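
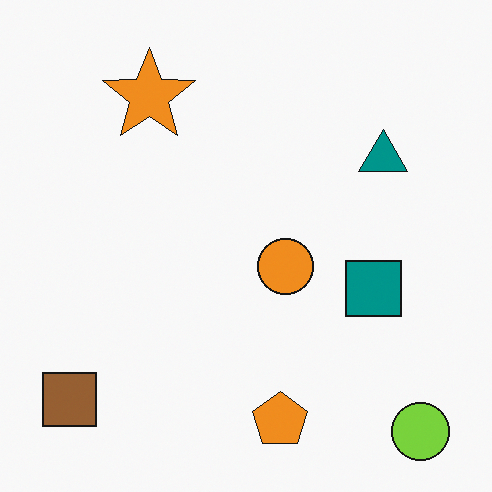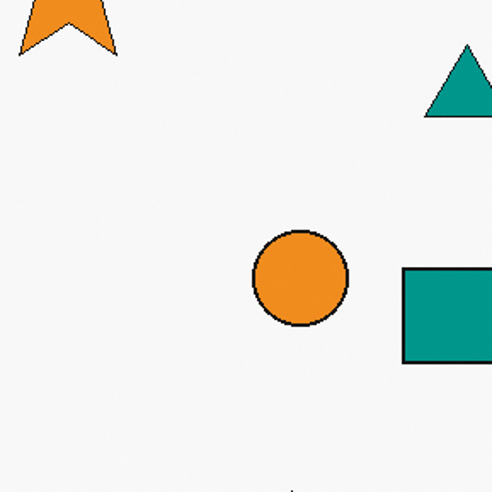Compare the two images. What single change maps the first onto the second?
It was cropped tightly and scaled back up.

The visible shapes are larger and the field of view is narrower; shapes near the original edges may be partly or wholly outside the frame — a crop-and-rescale.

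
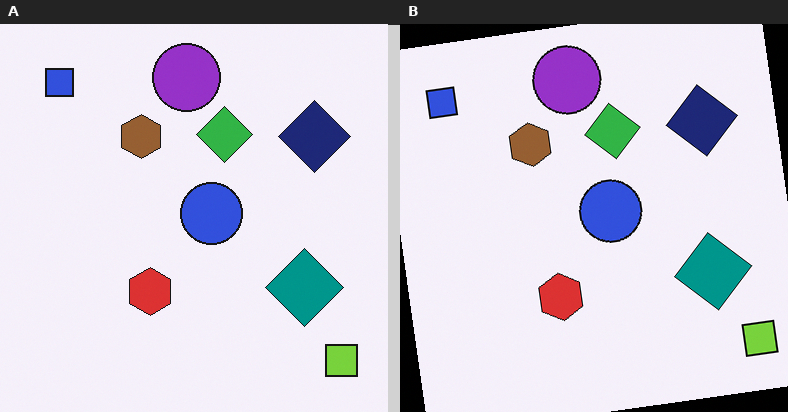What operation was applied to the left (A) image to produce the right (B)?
The transformation is: rotated counter-clockwise by a few degrees.

Every shape is tilted by the same angle and the image corners show triangular fill wedges — a whole-image rotation by a non-right angle.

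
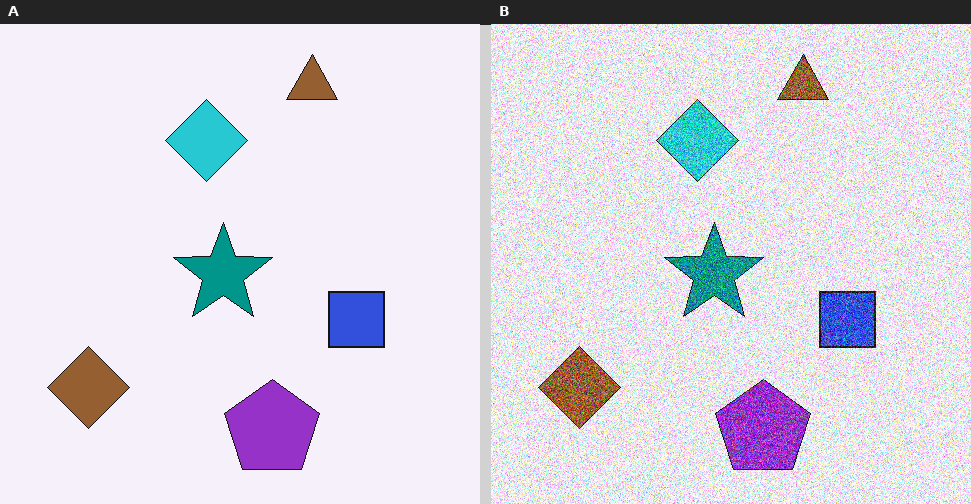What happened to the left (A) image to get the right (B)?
The image was degraded with heavy additive noise.

Random speckle covers the whole image, including the flat background.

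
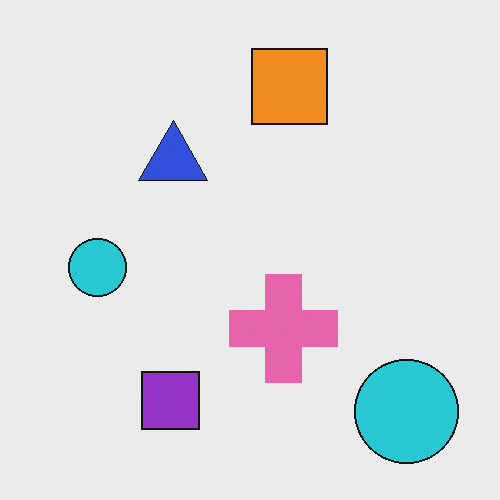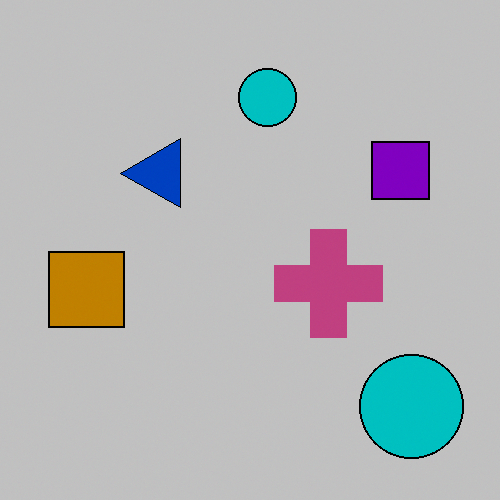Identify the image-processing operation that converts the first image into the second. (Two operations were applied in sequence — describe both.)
The second image is the first transposed (reflected across the top-left ↔ bottom-right diagonal), then aggressively posterized.

Shapes have swapped their row and column positions — what was in the top-right is now in the bottom-left — a diagonal reflection. Each flat color has snapped to a coarser quantized level — most visibly, the near-white background has dropped to a flat grey.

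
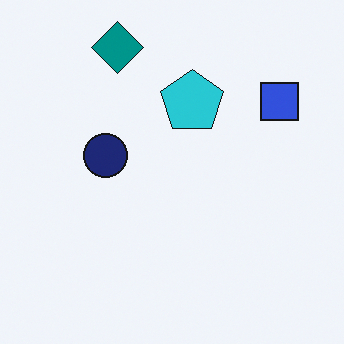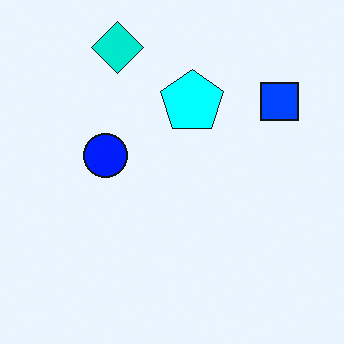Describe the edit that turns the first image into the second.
The transformation is: made much more vivid (saturation change).

All colors are more vivid — a global saturation change.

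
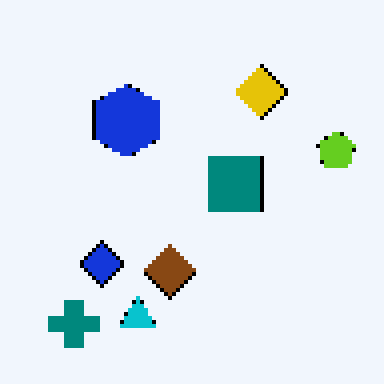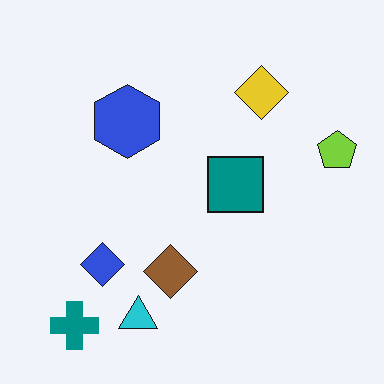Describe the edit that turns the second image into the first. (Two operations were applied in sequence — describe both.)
The first image is the second mildly pixelated, then given slightly increased contrast.

Shapes are reduced to large square blocks; fine edges and outlines are lost — a downscale-then-upscale (mosaic) effect. Tones are pushed away from mid-grey across the whole image — a global contrast change.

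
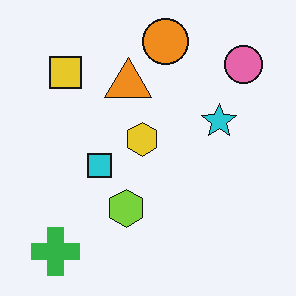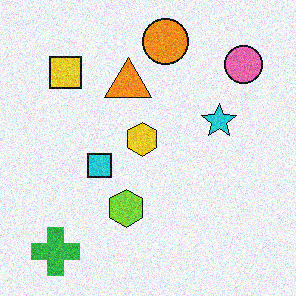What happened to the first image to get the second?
Degraded with moderate additive noise.

Random speckle covers the whole image, including the flat background.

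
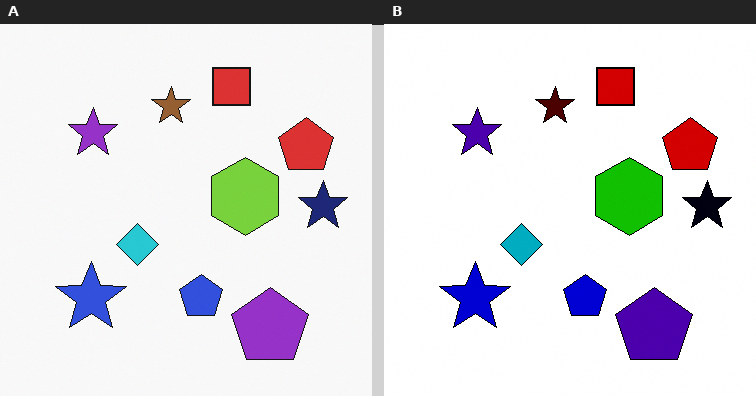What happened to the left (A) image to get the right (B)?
The transformation is: given much higher contrast.

Tones are pushed away from mid-grey across the whole image — a global contrast change.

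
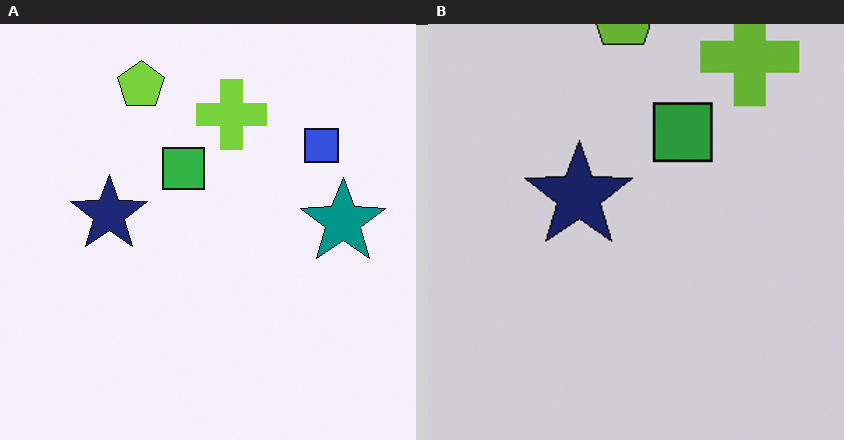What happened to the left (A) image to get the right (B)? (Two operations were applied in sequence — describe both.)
The transformation is: cropped slightly and scaled back up, then darkened a little.

The visible shapes are larger and the field of view is narrower; shapes near the original edges may be partly or wholly outside the frame — a crop-and-rescale. Every pixel — background and shapes alike — is uniformly darkened.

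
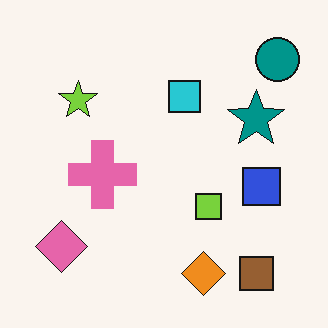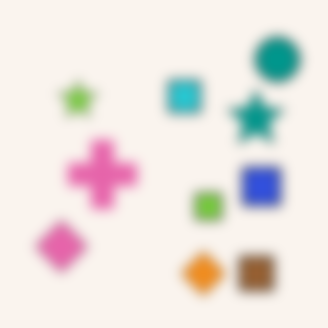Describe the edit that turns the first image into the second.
The second image is the first strongly gaussian-blurred.

Shape edges and outlines are uniformly softened across the whole image.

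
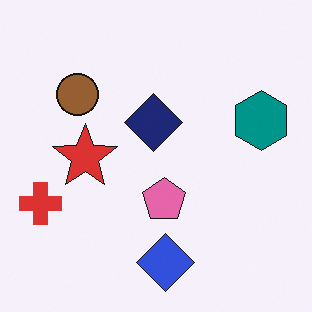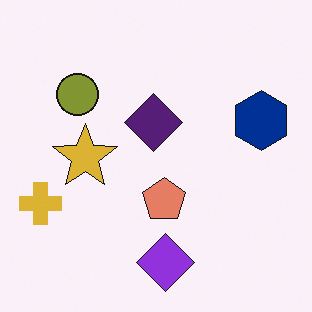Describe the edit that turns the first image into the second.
This is the original image hue-shifted by a small amount.

Every shape's color has rotated by the same amount around the hue wheel — a uniform hue shift.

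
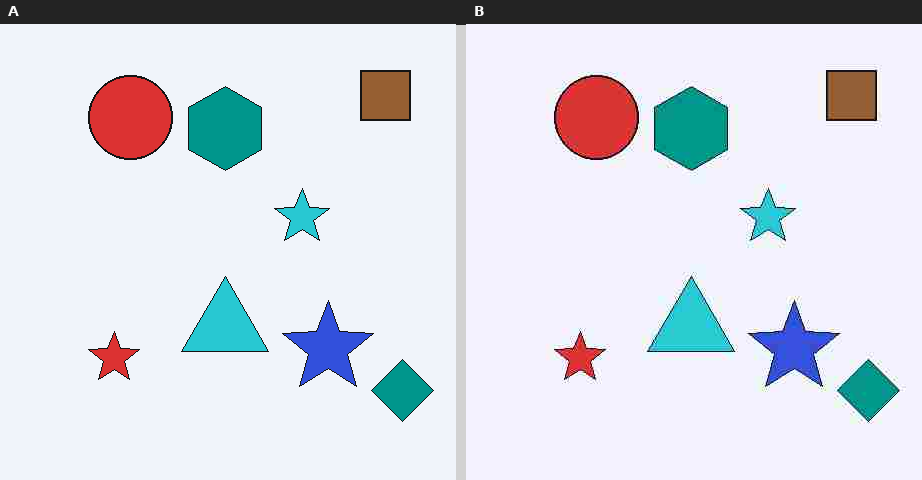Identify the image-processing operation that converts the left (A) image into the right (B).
This is the original image heavily JPEG-compressed with obvious blocking artifacts.

Blocky 8×8 compression artifacts appear around shape edges and the flat background shows ringing — characteristic JPEG degradation.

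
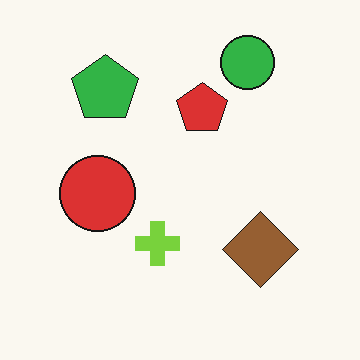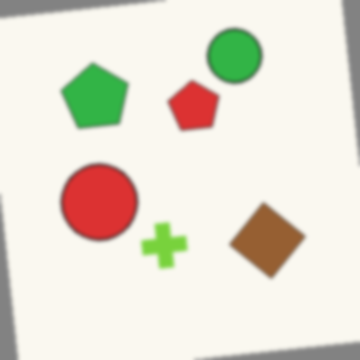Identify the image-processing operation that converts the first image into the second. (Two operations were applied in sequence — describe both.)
The transformation is: rotated counter-clockwise by a slight angle, then lightly blurred.

Every shape is tilted by the same angle and the image corners show triangular fill wedges — a whole-image rotation by a non-right angle. Shape edges and outlines are uniformly softened across the whole image.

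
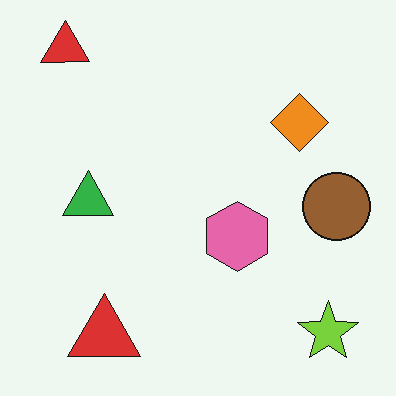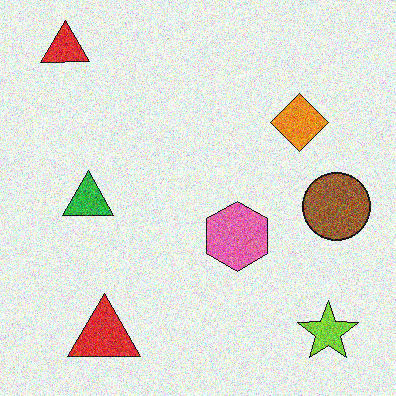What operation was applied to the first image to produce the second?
It was degraded with a thick layer of grain.

Random speckle covers the whole image, including the flat background.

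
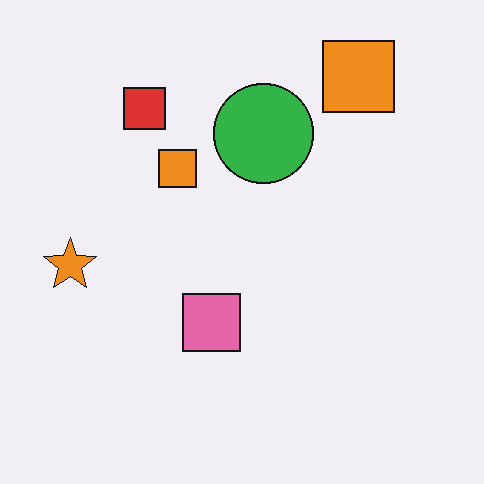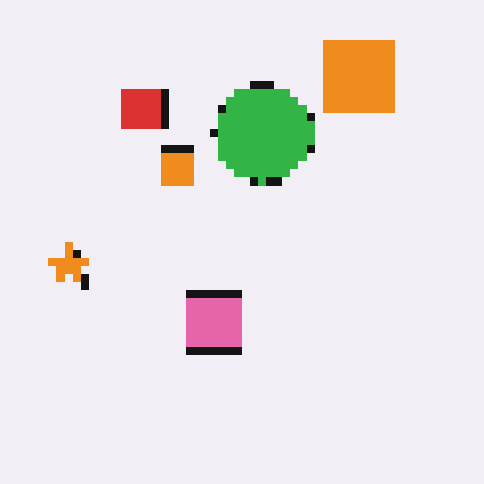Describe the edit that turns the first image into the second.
The transformation is: pixelated into visible square blocks.

Shapes are reduced to large square blocks; fine edges and outlines are lost — a downscale-then-upscale (mosaic) effect.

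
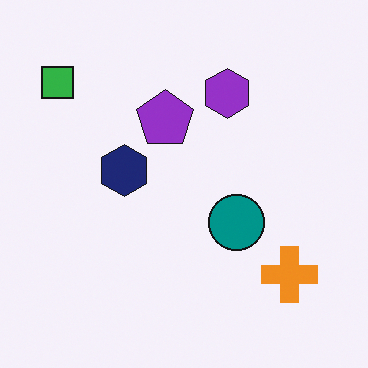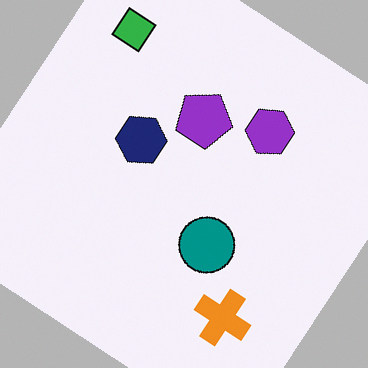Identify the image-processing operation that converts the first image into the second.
This is the original image rotated clockwise by a large amount — several tens of degrees.

Every shape is tilted by the same angle and the image corners show triangular fill wedges — a whole-image rotation by a non-right angle.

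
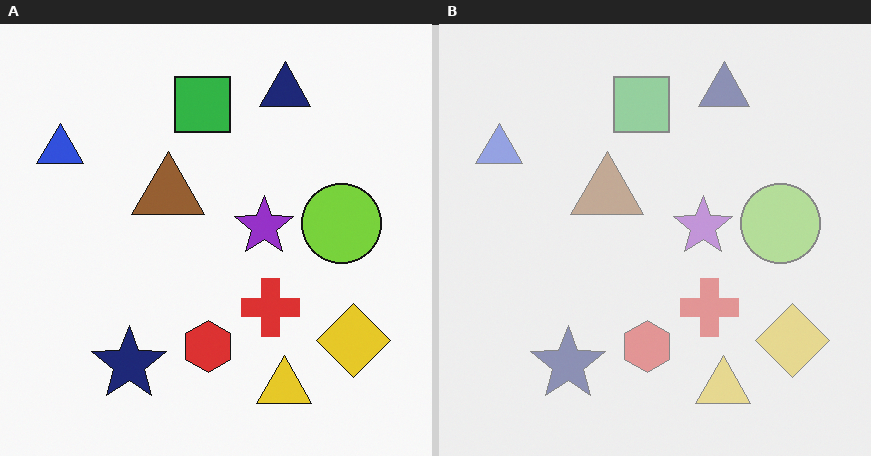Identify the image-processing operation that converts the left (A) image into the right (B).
The right (B) image is the left (A) washed out (contrast reduced).

Tones are pushed toward mid-grey across the whole image — a global contrast change.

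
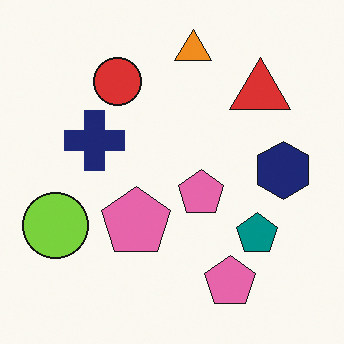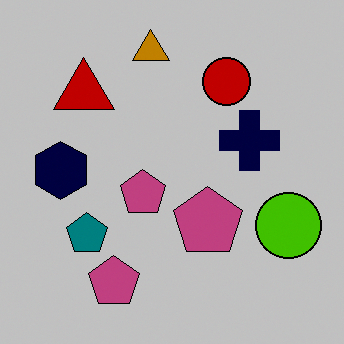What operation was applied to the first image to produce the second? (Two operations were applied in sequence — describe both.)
Heavily posterized to just a handful of flat colors, then flipped horizontally (left ↔ right).

Each flat color has snapped to a coarser quantized level — most visibly, the near-white background has dropped to a flat grey. The lime circle is in the left of the first image and the right of the second — shapes on opposite sides of the vertical midline have swapped in a mirror flip.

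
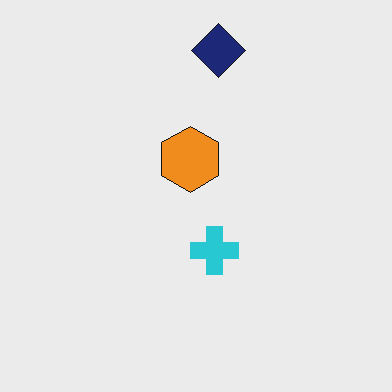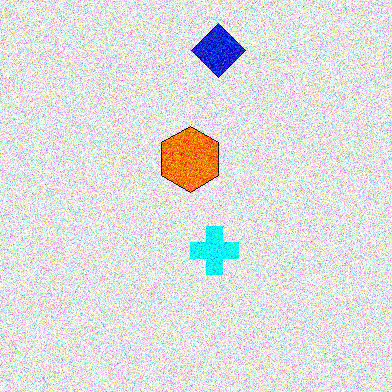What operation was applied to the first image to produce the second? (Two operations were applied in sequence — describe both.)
The transformation is: made much more vivid (saturation change), then degraded with strong gaussian noise.

All colors are more vivid — a global saturation change. Random speckle covers the whole image, including the flat background.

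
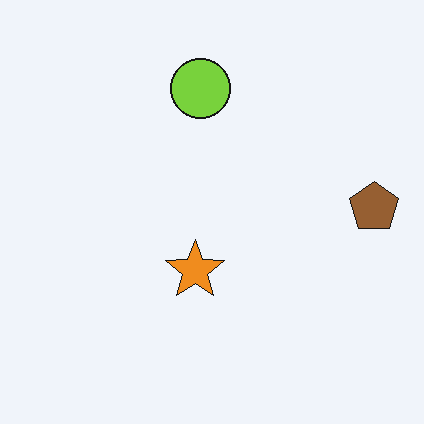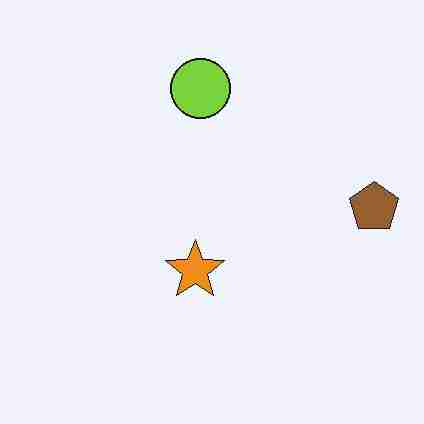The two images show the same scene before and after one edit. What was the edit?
This is the original image degraded with heavy JPEG compression.

Blocky 8×8 compression artifacts appear around shape edges and the flat background shows ringing — characteristic JPEG degradation.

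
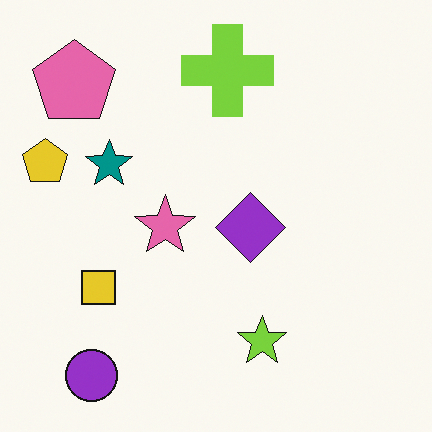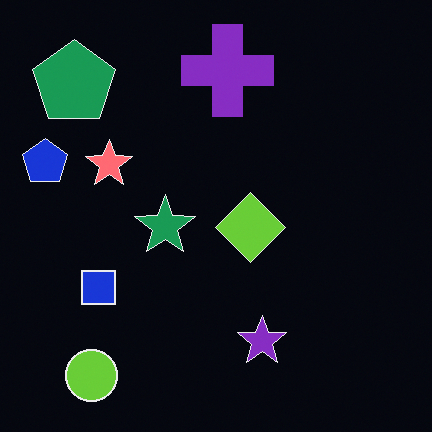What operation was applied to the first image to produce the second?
The image was color-inverted (negative).

The light background has become dark and every shape's color is its complement — a photographic negative.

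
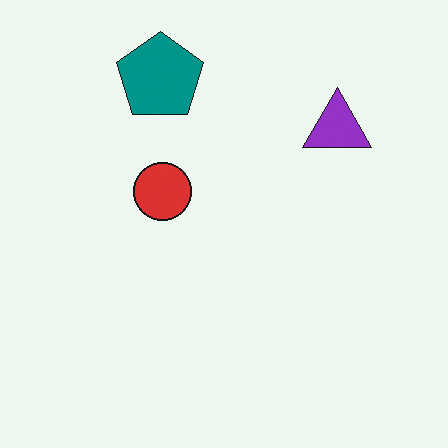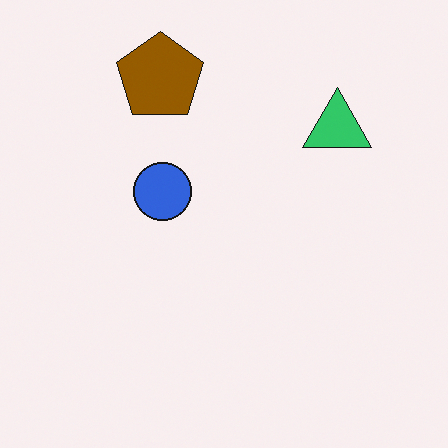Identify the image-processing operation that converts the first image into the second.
The transformation is: hue-shifted by a large amount.

Every shape's color has rotated by the same amount around the hue wheel — a uniform hue shift.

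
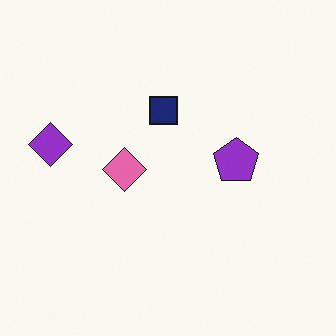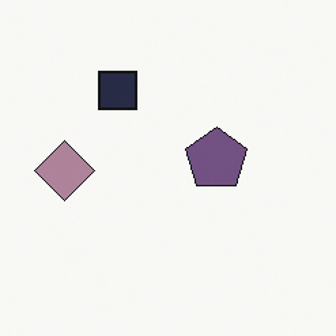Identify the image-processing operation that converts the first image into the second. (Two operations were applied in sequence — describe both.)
The image was made much more muted (saturation change), then cropped to a modestly smaller region and rescaled.

All colors are more muted and greyish — a global saturation change. The visible shapes are larger and the field of view is narrower; shapes near the original edges may be partly or wholly outside the frame — a crop-and-rescale.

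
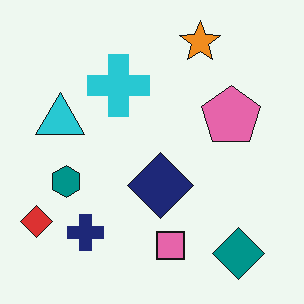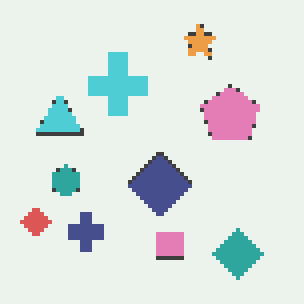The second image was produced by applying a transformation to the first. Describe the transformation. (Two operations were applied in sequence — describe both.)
This is the original image mildly pixelated, then given slightly reduced contrast.

Shapes are reduced to large square blocks; fine edges and outlines are lost — a downscale-then-upscale (mosaic) effect. Tones are pushed toward mid-grey across the whole image — a global contrast change.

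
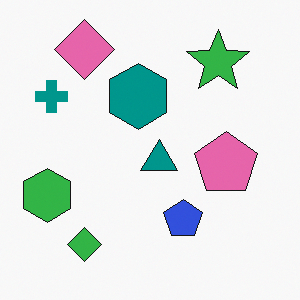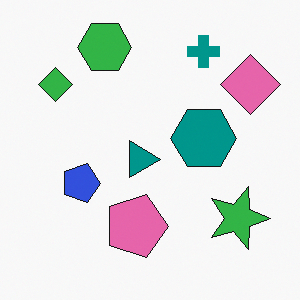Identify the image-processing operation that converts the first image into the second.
The second image is the first rotated 90° clockwise.

The pink diamond sits in the top-left of the first image and the top-right of the second — consistent with a whole-image 90° clockwise rotation.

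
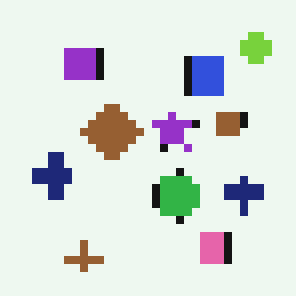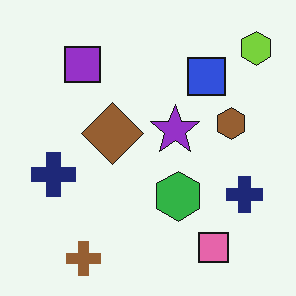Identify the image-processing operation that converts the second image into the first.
This is the original image moderately pixelated.

Shapes are reduced to large square blocks; fine edges and outlines are lost — a downscale-then-upscale (mosaic) effect.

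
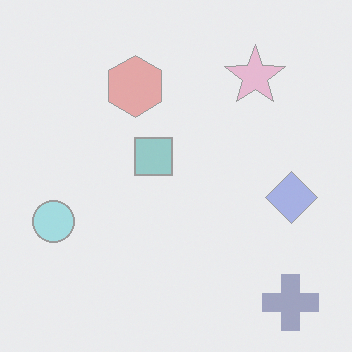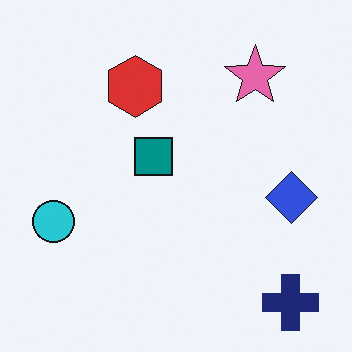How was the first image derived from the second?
The first image is the second washed out (contrast reduced).

Tones are pushed toward mid-grey across the whole image — a global contrast change.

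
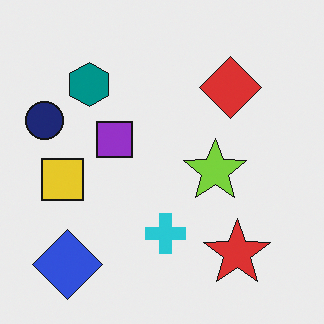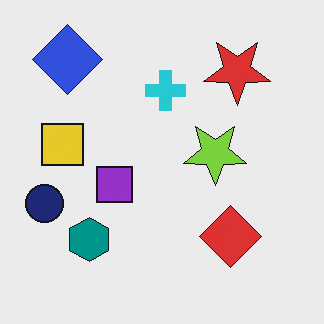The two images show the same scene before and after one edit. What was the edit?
Flipped vertically (top ↔ bottom).

The blue diamond is in the bottom-left of the first image and the top-left of the second — shapes on opposite sides of the horizontal midline have swapped in a mirror flip.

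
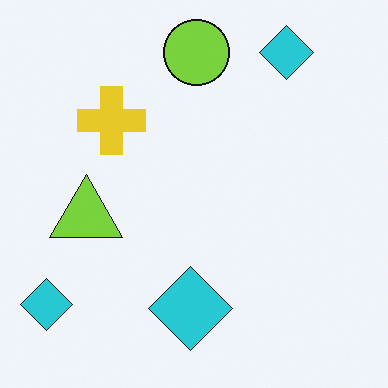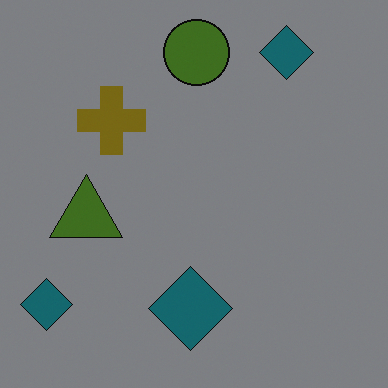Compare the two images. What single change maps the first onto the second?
It was darkened a lot.

Every pixel — background and shapes alike — is uniformly darkened.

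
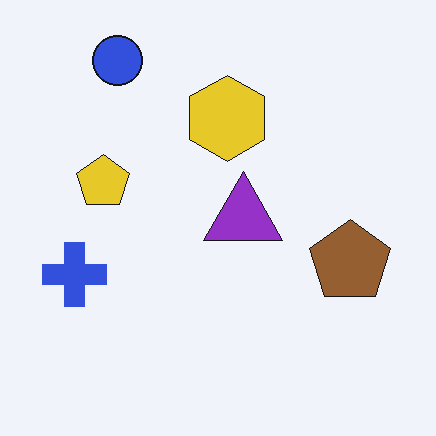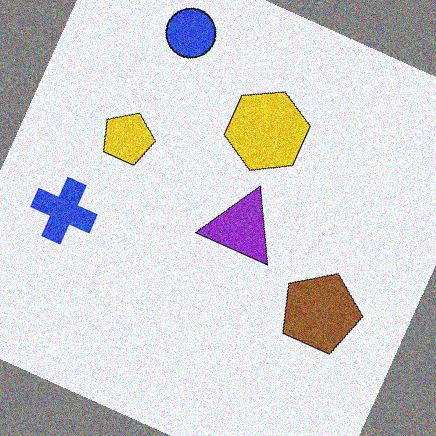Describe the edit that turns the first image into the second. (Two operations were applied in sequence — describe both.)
The transformation is: rotated clockwise by a clearly visible amount, then degraded with visible gaussian noise.

Every shape is tilted by the same angle and the image corners show triangular fill wedges — a whole-image rotation by a non-right angle. Random speckle covers the whole image, including the flat background.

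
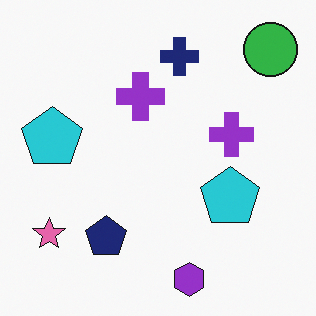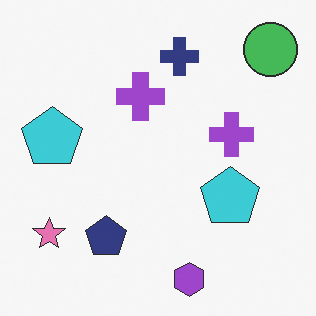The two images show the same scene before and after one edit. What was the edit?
The image was given slightly reduced contrast.

Tones are pushed toward mid-grey across the whole image — a global contrast change.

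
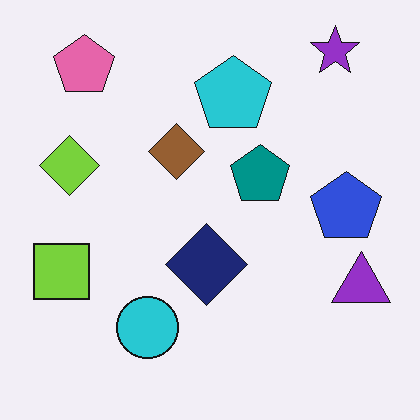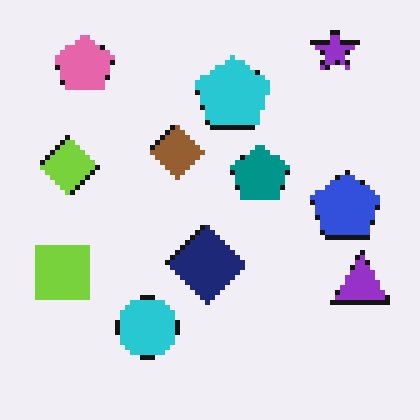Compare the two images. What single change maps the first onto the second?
The image was lightly pixelated (a mild mosaic effect).

Shapes are reduced to large square blocks; fine edges and outlines are lost — a downscale-then-upscale (mosaic) effect.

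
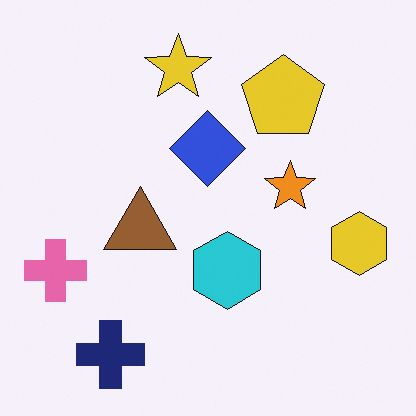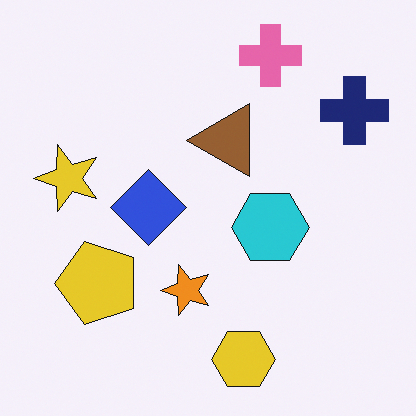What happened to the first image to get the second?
The transformation is: transposed (reflected across the top-left ↔ bottom-right diagonal).

Shapes have swapped their row and column positions — what was in the top-right is now in the bottom-left — a diagonal reflection.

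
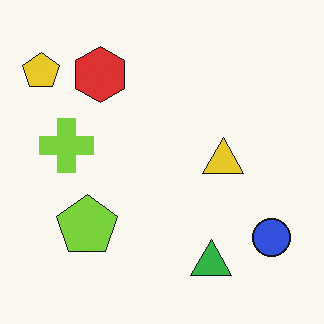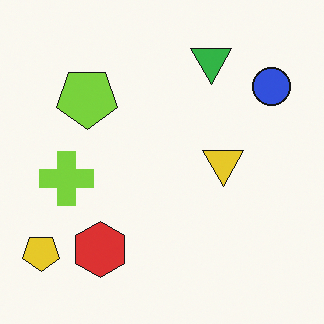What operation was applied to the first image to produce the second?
Flipped vertically (top ↔ bottom).

The green triangle is in the bottom of the first image and the top of the second — shapes on opposite sides of the horizontal midline have swapped in a mirror flip.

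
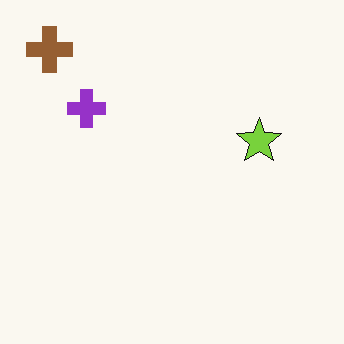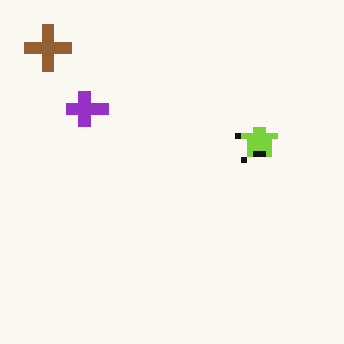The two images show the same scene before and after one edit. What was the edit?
Pixelated into visible square blocks.

Shapes are reduced to large square blocks; fine edges and outlines are lost — a downscale-then-upscale (mosaic) effect.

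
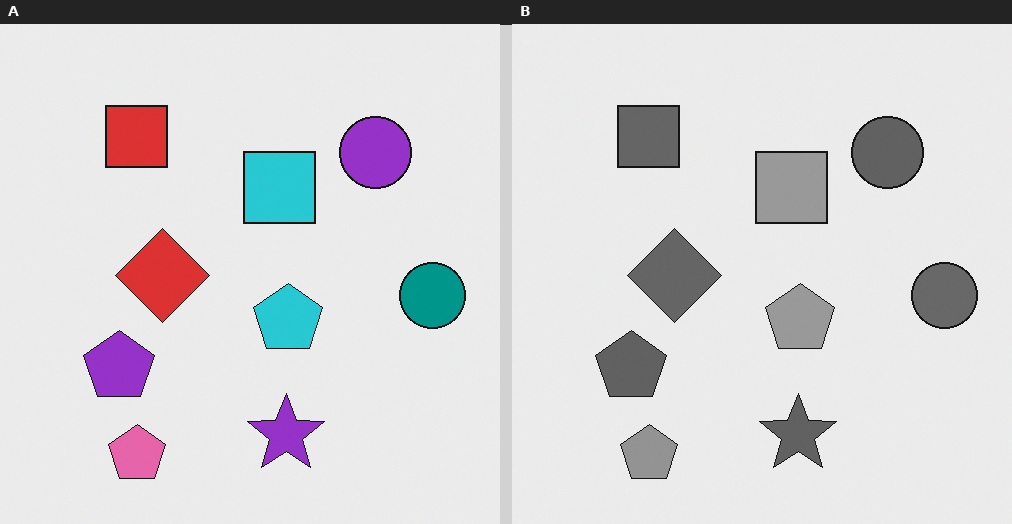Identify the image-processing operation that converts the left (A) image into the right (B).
The right (B) image is the left (A) converted to grayscale.

All color is removed — every shape is now a shade of grey.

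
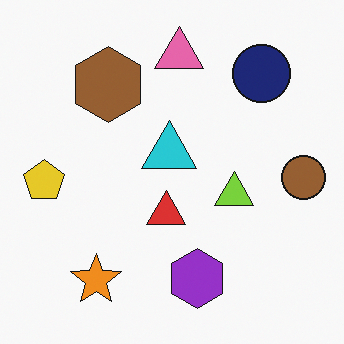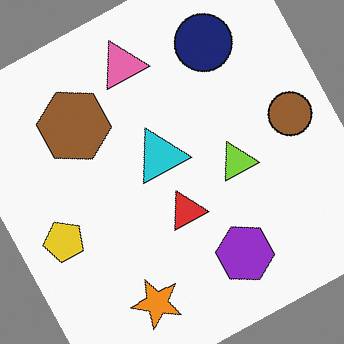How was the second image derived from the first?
The image was rotated counter-clockwise by a clearly visible amount.

Every shape is tilted by the same angle and the image corners show triangular fill wedges — a whole-image rotation by a non-right angle.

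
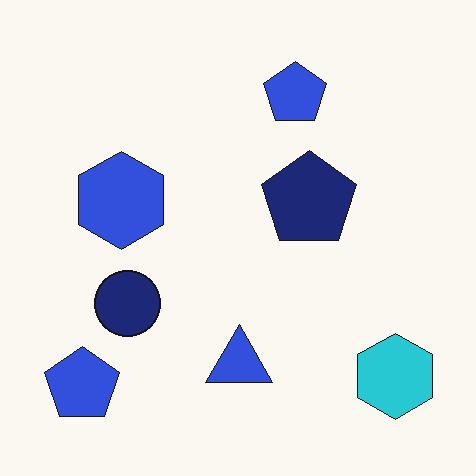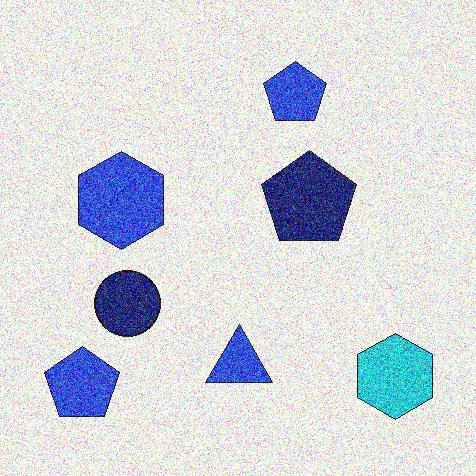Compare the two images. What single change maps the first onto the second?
The image was degraded with strong gaussian noise.

Random speckle covers the whole image, including the flat background.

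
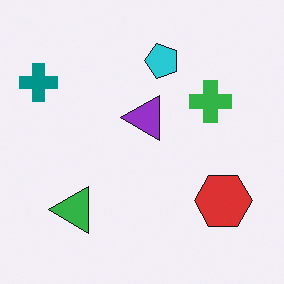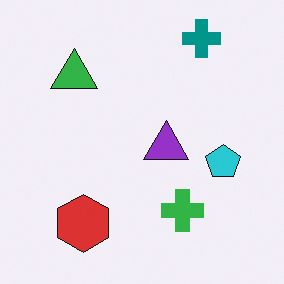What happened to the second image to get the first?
The first image is the second rotated 90° counter-clockwise.

The teal cross sits in the top-right of the second image and the top-left of the first — consistent with a whole-image 90° counter-clockwise rotation.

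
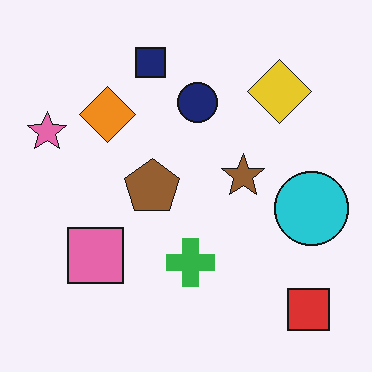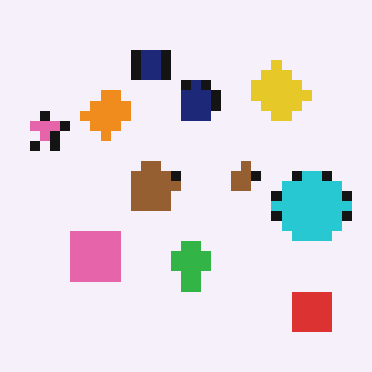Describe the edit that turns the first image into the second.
This is the original image coarsely pixelated.

Shapes are reduced to large square blocks; fine edges and outlines are lost — a downscale-then-upscale (mosaic) effect.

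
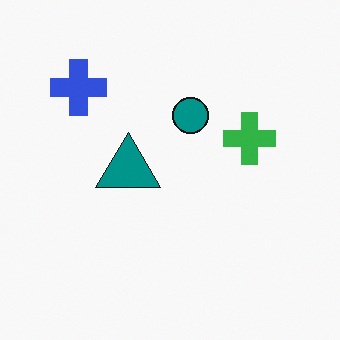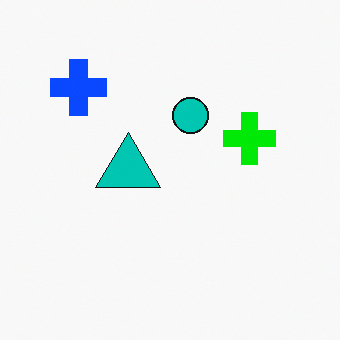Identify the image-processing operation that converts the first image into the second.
The transformation is: made much more vivid (saturation change).

All colors are more vivid — a global saturation change.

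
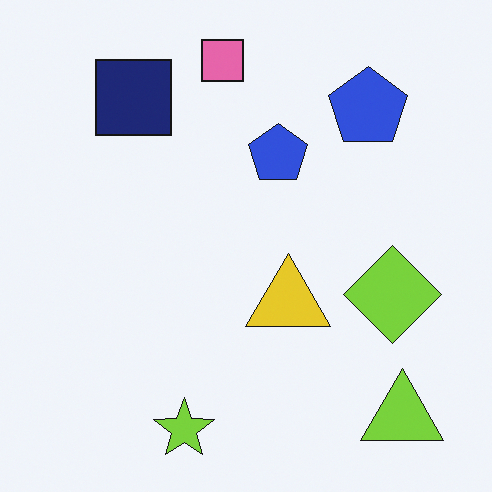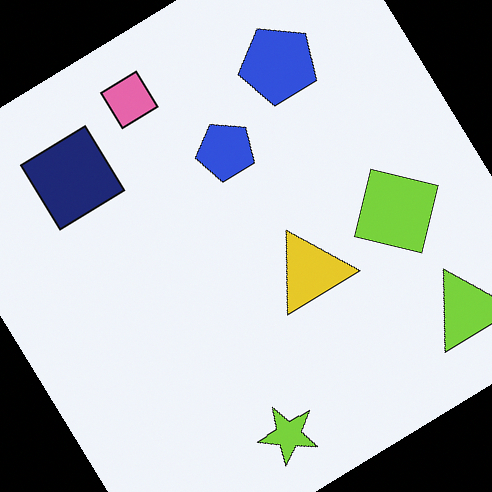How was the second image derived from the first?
The second image is the first rotated counter-clockwise by a large amount — several tens of degrees.

Every shape is tilted by the same angle and the image corners show triangular fill wedges — a whole-image rotation by a non-right angle.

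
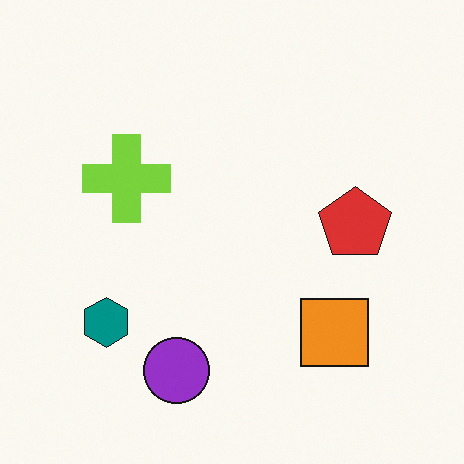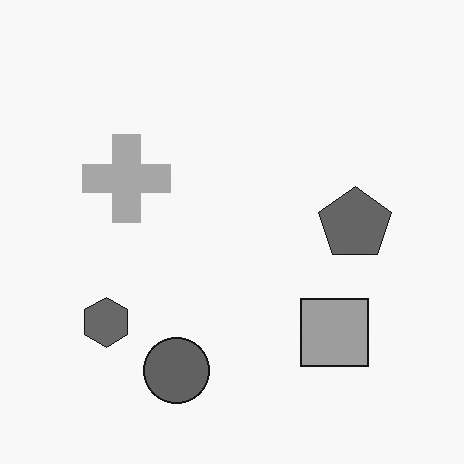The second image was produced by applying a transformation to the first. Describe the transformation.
It was converted to grayscale.

All color is removed — every shape is now a shade of grey.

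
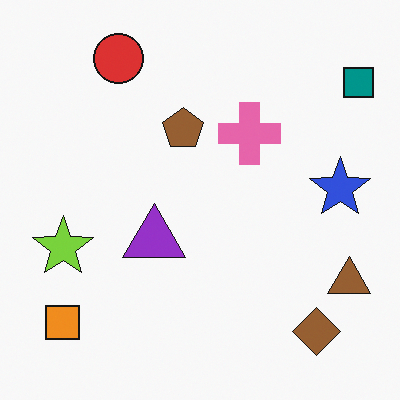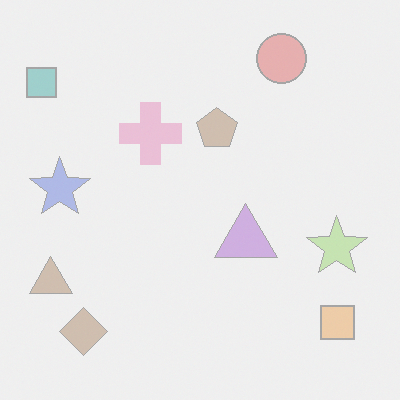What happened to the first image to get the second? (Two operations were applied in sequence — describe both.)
The transformation is: flipped horizontally (left ↔ right), then washed out (contrast reduced).

The teal square is in the top-right of the first image and the top-left of the second — shapes on opposite sides of the vertical midline have swapped in a mirror flip. Tones are pushed toward mid-grey across the whole image — a global contrast change.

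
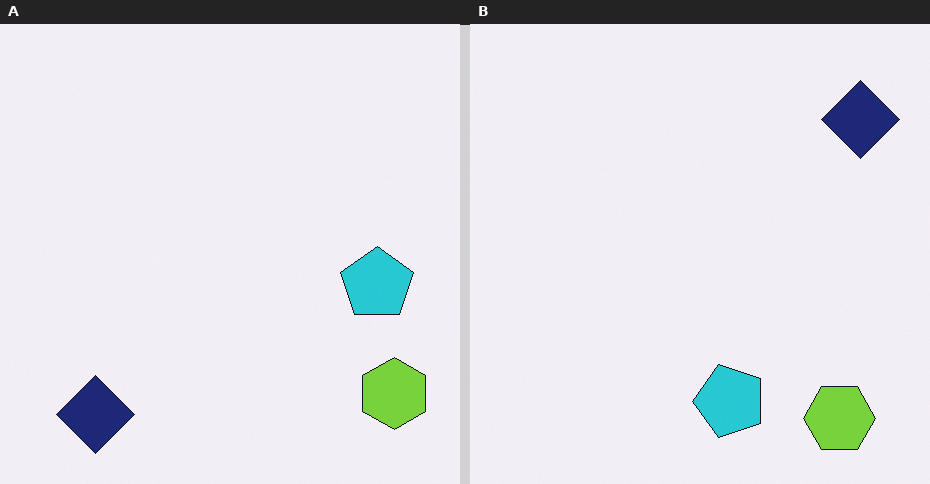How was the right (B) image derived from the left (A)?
The transformation is: transposed (reflected across the top-left ↔ bottom-right diagonal).

Shapes have swapped their row and column positions — what was in the top-right is now in the bottom-left — a diagonal reflection.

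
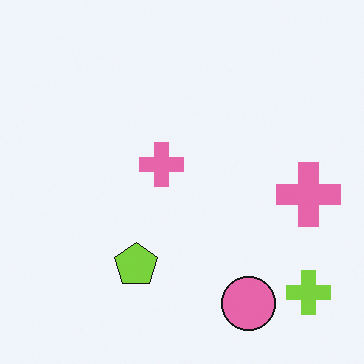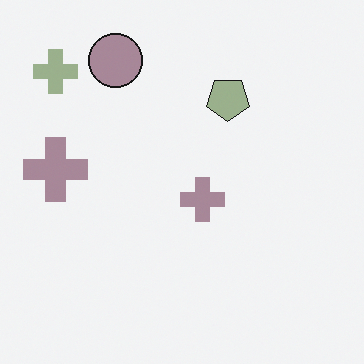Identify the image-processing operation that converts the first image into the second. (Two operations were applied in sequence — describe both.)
The second image is the first rotated 180°, then heavily desaturated.

The lime cross sits in the bottom-right of the first image and the top-left of the second — consistent with a whole-image 180° rotation. All colors are more muted and greyish — a global saturation change.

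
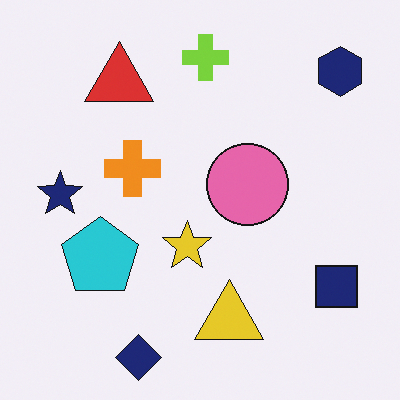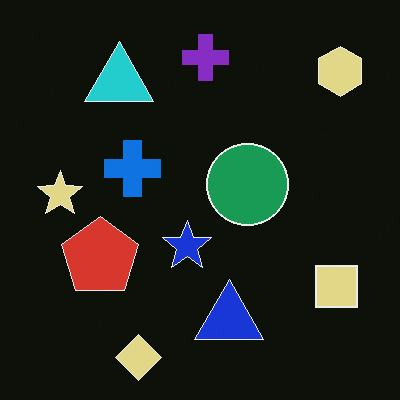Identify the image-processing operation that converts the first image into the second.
Color-inverted (negative).

The light background has become dark and every shape's color is its complement — a photographic negative.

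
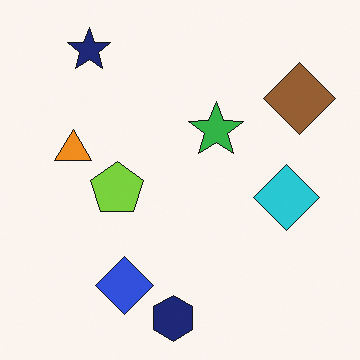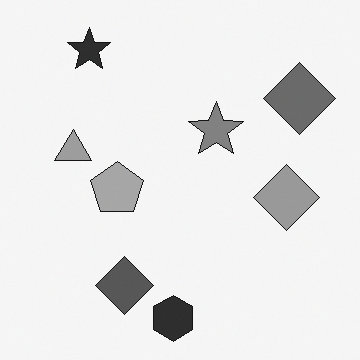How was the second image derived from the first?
It was converted to grayscale.

All color is removed — every shape is now a shade of grey.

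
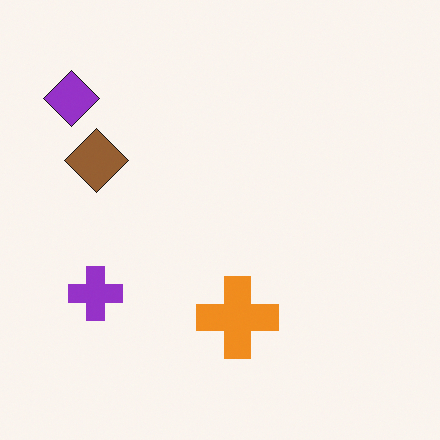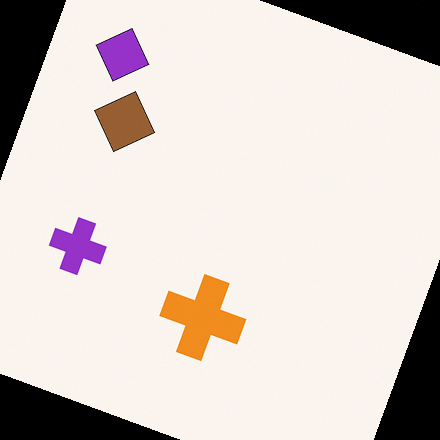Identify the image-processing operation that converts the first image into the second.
This is the original image rotated clockwise by a clearly visible amount.

Every shape is tilted by the same angle and the image corners show triangular fill wedges — a whole-image rotation by a non-right angle.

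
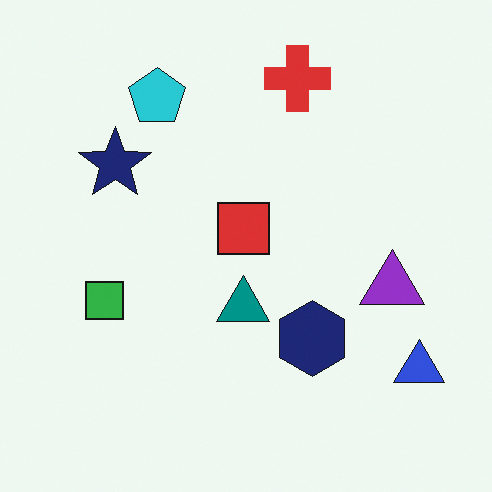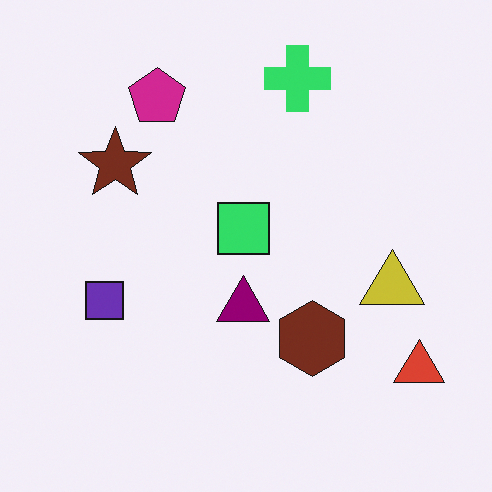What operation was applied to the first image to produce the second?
The second image is the first hue-shifted noticeably.

Every shape's color has rotated by the same amount around the hue wheel — a uniform hue shift.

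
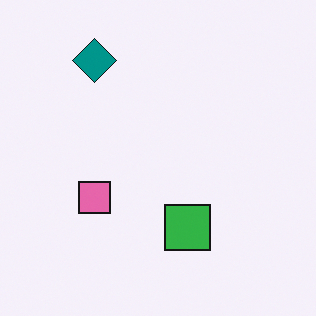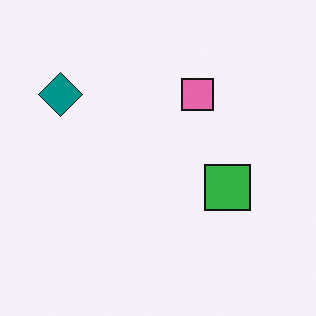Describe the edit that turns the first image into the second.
This is the original image transposed (reflected across the top-left ↔ bottom-right diagonal).

Shapes have swapped their row and column positions — what was in the top-right is now in the bottom-left — a diagonal reflection.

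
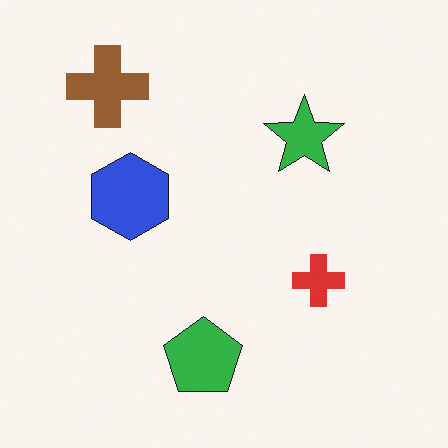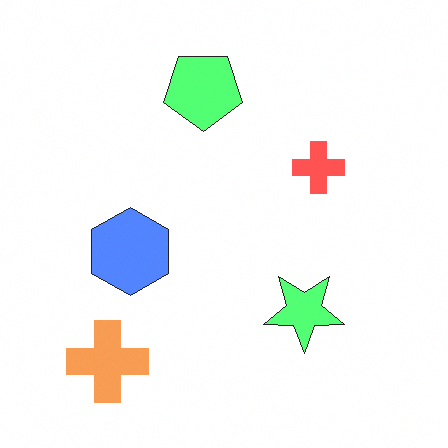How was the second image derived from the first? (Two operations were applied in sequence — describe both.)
The second image is the first flipped vertically (top ↔ bottom), then brightened a lot.

The brown cross is in the top-left of the first image and the bottom-left of the second — shapes on opposite sides of the horizontal midline have swapped in a mirror flip. Every pixel — background and shapes alike — is uniformly brightened.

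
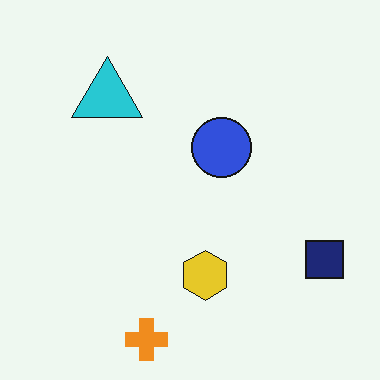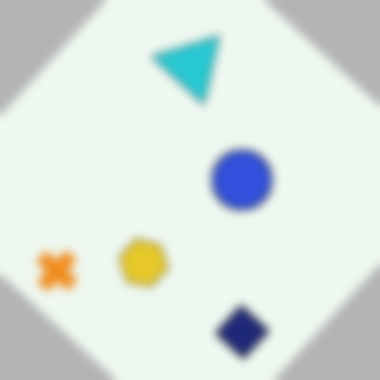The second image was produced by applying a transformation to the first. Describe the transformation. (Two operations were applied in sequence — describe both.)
Rotated clockwise by a large amount — several tens of degrees, then moderately blurred.

Every shape is tilted by the same angle and the image corners show triangular fill wedges — a whole-image rotation by a non-right angle. Shape edges and outlines are uniformly softened across the whole image.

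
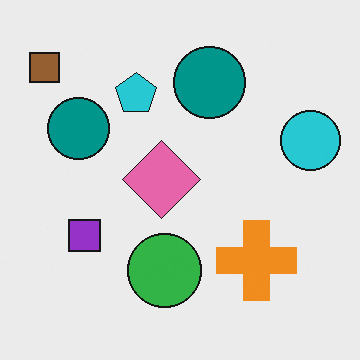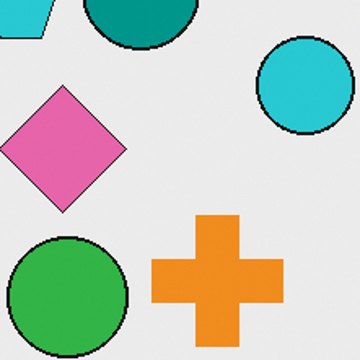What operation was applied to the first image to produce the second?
The image was cropped to a noticeably smaller region and rescaled.

The visible shapes are larger and the field of view is narrower; shapes near the original edges may be partly or wholly outside the frame — a crop-and-rescale.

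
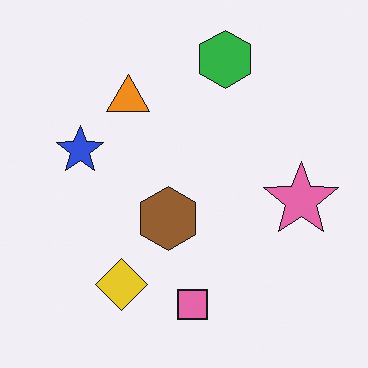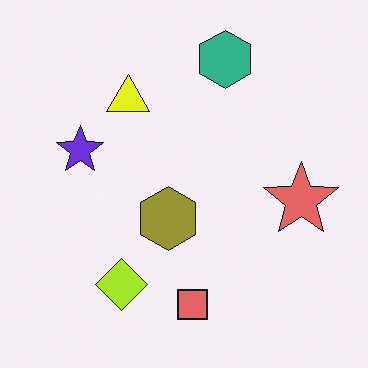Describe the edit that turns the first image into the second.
It was hue-shifted by a small amount.

Every shape's color has rotated by the same amount around the hue wheel — a uniform hue shift.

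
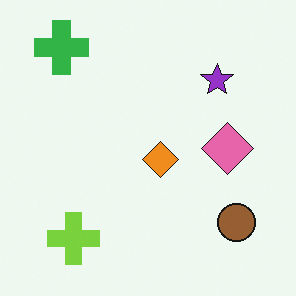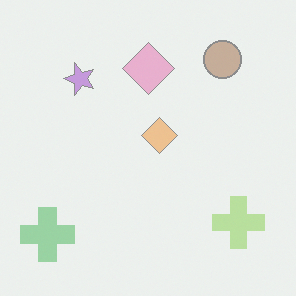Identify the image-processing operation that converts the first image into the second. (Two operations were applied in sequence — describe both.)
The transformation is: rotated 90° counter-clockwise, then washed out (contrast reduced).

The green cross sits in the top-left of the first image and the bottom-left of the second — consistent with a whole-image 90° counter-clockwise rotation. Tones are pushed toward mid-grey across the whole image — a global contrast change.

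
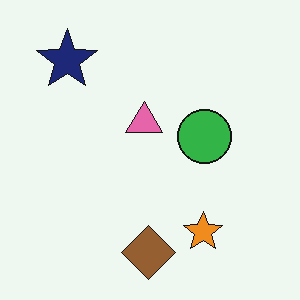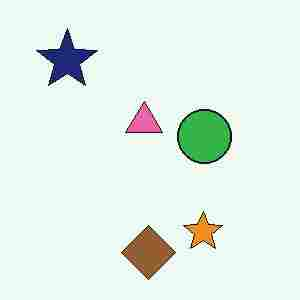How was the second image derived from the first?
Degraded with heavy JPEG compression.

Blocky 8×8 compression artifacts appear around shape edges and the flat background shows ringing — characteristic JPEG degradation.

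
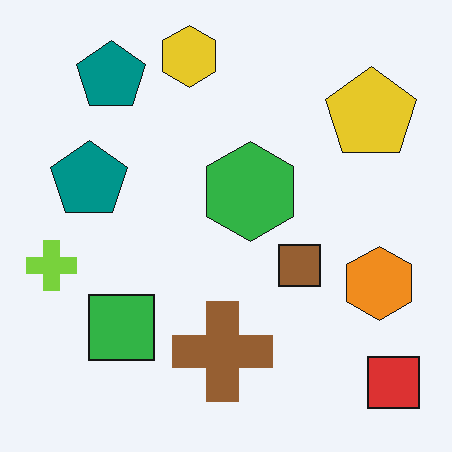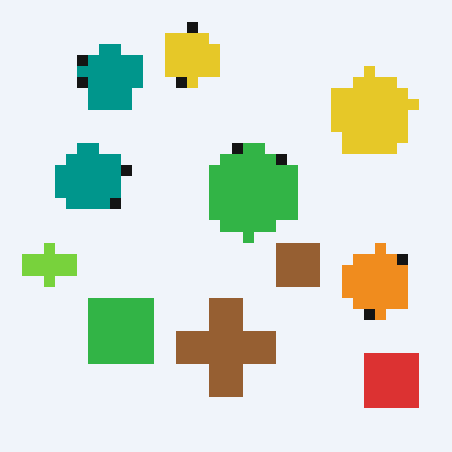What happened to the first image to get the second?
The second image is the first heavily pixelated into large blocks.

Shapes are reduced to large square blocks; fine edges and outlines are lost — a downscale-then-upscale (mosaic) effect.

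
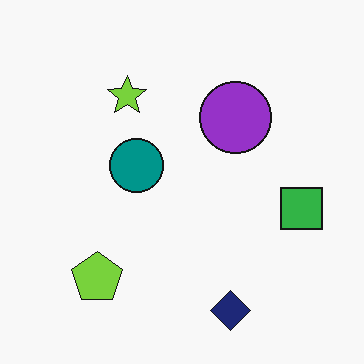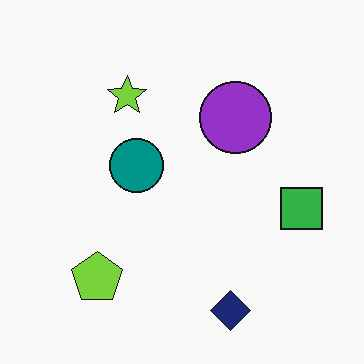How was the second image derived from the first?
The second image is the first given moderate JPEG compression.

Blocky 8×8 compression artifacts appear around shape edges and the flat background shows ringing — characteristic JPEG degradation.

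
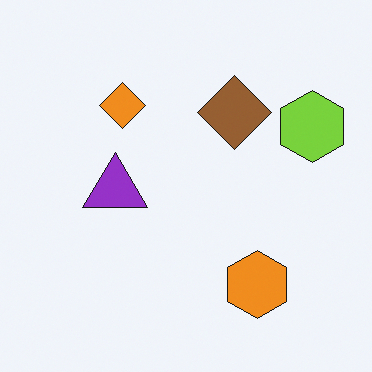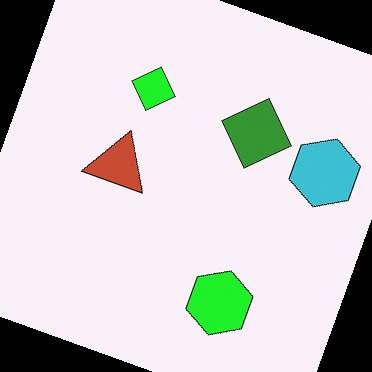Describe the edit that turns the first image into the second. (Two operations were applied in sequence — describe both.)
It was hue-shifted through roughly a third of the color wheel, then rotated clockwise by a clearly visible amount.

Every shape's color has rotated by the same amount around the hue wheel — a uniform hue shift. Every shape is tilted by the same angle and the image corners show triangular fill wedges — a whole-image rotation by a non-right angle.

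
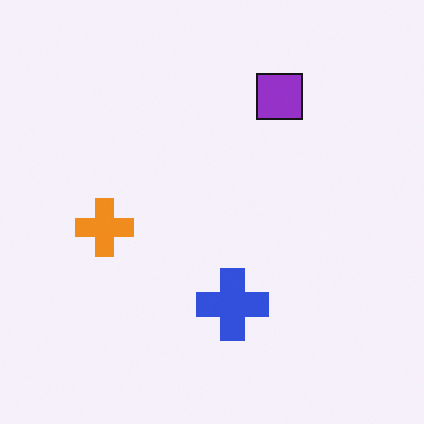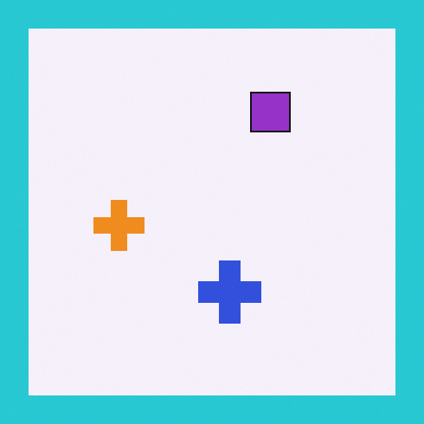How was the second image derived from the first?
The second image is the first framed with a cyan border.

A solid cyan frame runs around the edge of the second image, with the content slightly shrunk inside it.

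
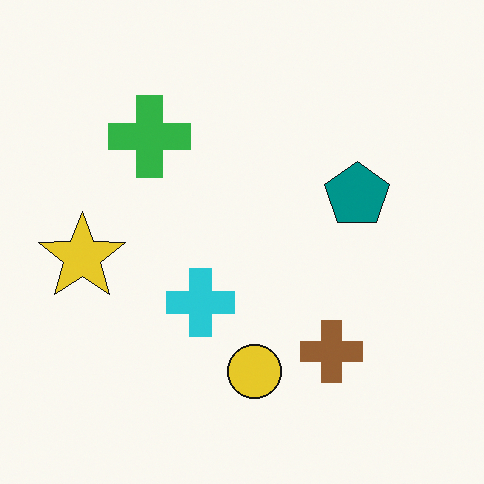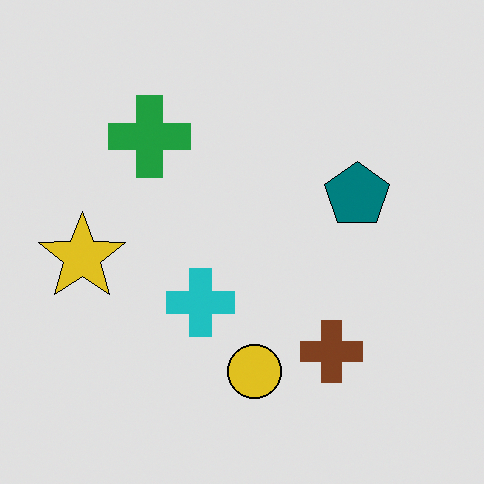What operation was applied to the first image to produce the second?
The second image is the first moderately posterized.

Each flat color has snapped to a coarser quantized level — most visibly, the near-white background has dropped to a flat grey.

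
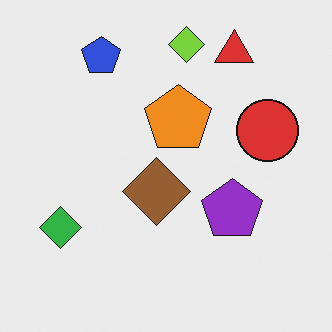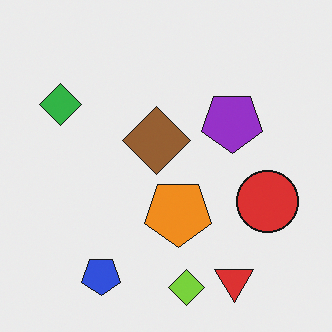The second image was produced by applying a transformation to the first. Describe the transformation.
It was flipped vertically (top ↔ bottom).

The lime diamond is in the top of the first image and the bottom of the second — shapes on opposite sides of the horizontal midline have swapped in a mirror flip.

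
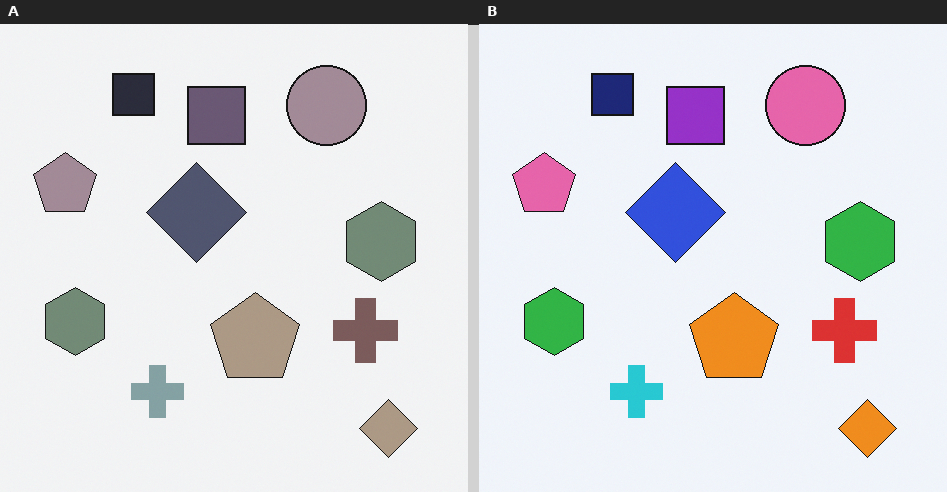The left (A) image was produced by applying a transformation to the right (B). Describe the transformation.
The image was made much more muted (saturation change).

All colors are more muted and greyish — a global saturation change.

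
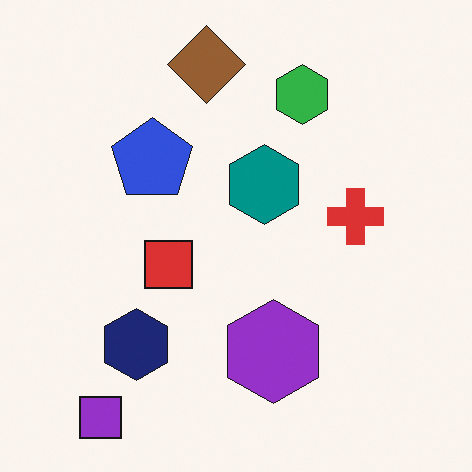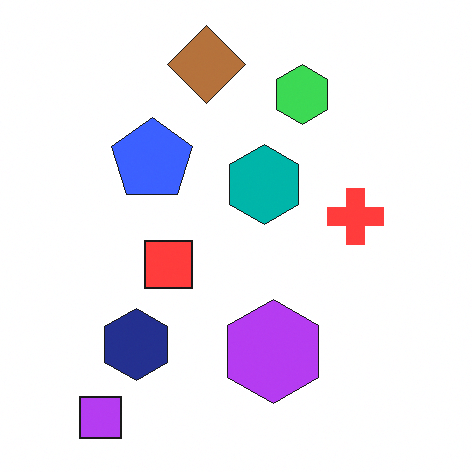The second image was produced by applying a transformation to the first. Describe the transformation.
It was brightened a little.

Every pixel — background and shapes alike — is uniformly brightened.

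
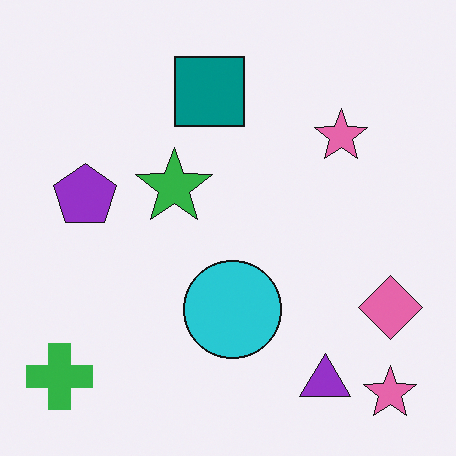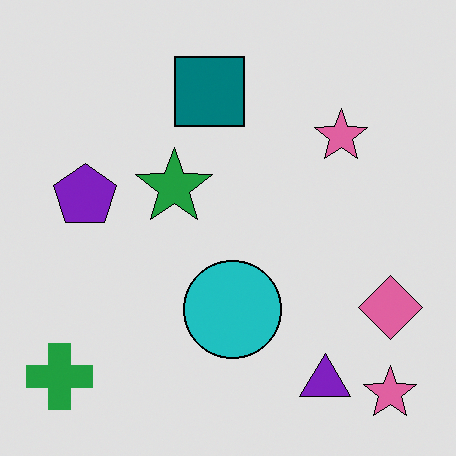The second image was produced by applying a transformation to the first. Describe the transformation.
The second image is the first posterized to a reduced palette.

Each flat color has snapped to a coarser quantized level — most visibly, the near-white background has dropped to a flat grey.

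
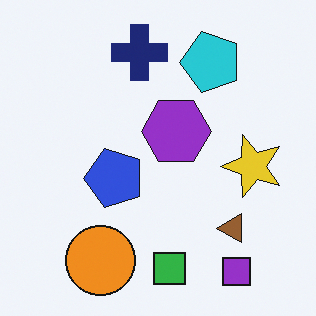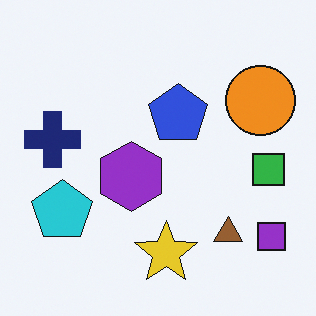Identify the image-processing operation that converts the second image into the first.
The image was transposed (reflected across the top-left ↔ bottom-right diagonal).

Shapes have swapped their row and column positions — what was in the top-right is now in the bottom-left — a diagonal reflection.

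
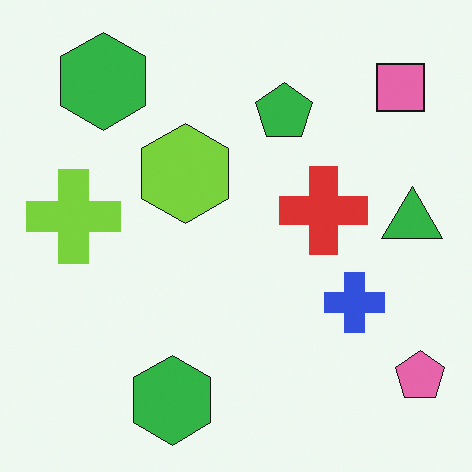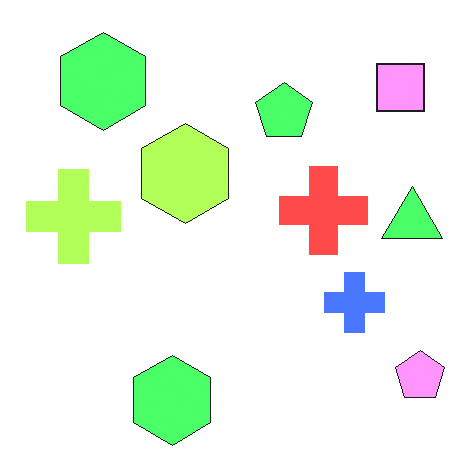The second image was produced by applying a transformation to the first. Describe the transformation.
It was noticeably brightened.

Every pixel — background and shapes alike — is uniformly brightened.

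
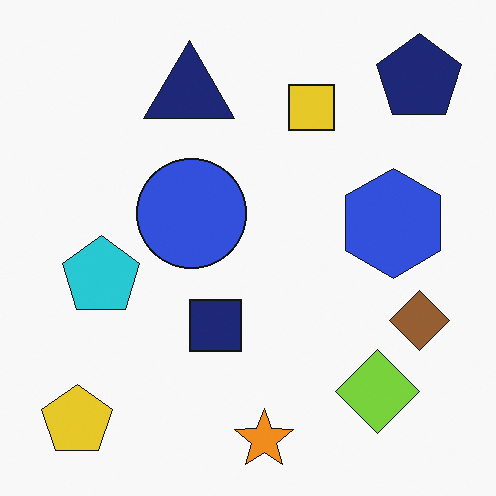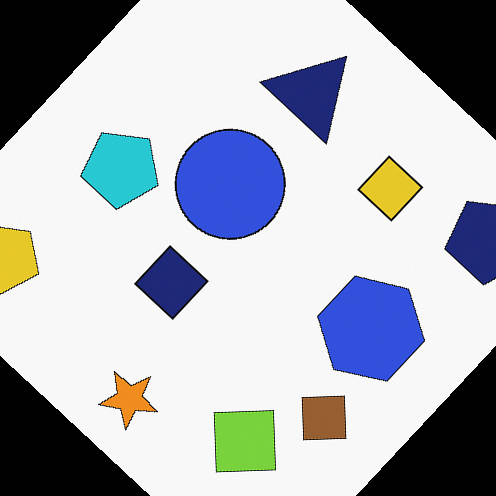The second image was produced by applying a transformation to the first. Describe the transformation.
This is the original image rotated clockwise by a large amount — several tens of degrees.

Every shape is tilted by the same angle and the image corners show triangular fill wedges — a whole-image rotation by a non-right angle.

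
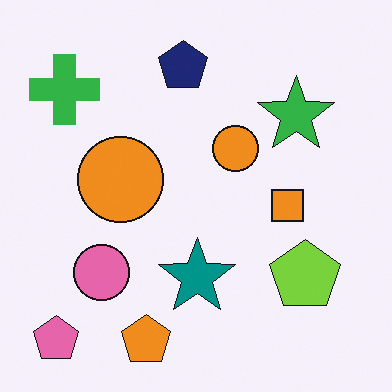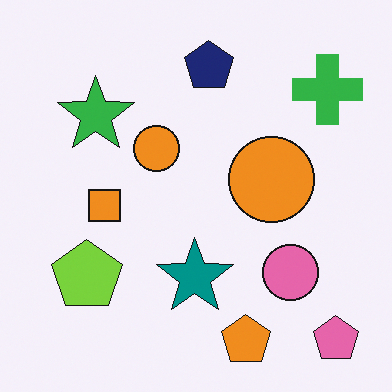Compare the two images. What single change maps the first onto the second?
It was flipped horizontally (left ↔ right).

The pink pentagon is in the bottom-left of the first image and the bottom-right of the second — shapes on opposite sides of the vertical midline have swapped in a mirror flip.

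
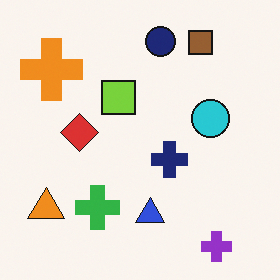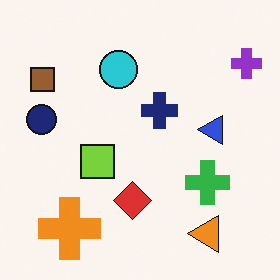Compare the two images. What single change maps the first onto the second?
The image was rotated 90° counter-clockwise.

The purple cross sits in the bottom-right of the first image and the top-right of the second — consistent with a whole-image 90° counter-clockwise rotation.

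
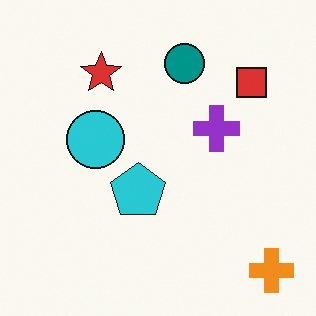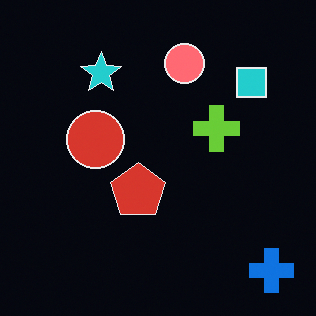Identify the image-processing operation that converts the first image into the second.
The image was color-inverted (negative).

The light background has become dark and every shape's color is its complement — a photographic negative.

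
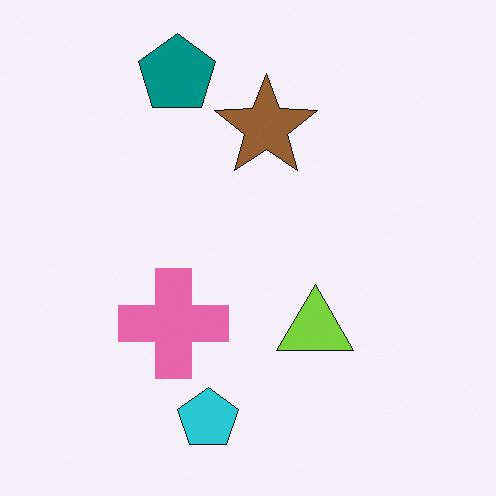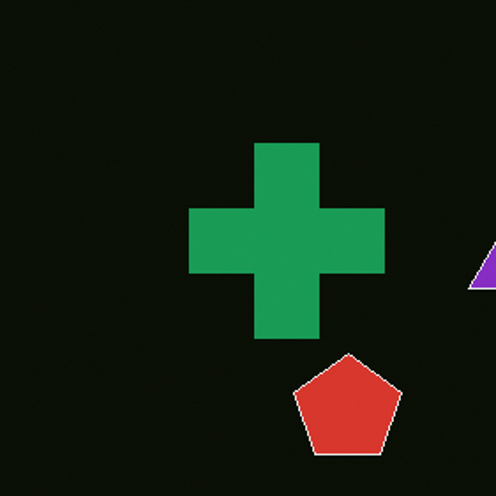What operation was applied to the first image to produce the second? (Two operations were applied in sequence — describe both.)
This is the original image color-inverted (negative), then cropped tightly and scaled back up.

The light background has become dark and every shape's color is its complement — a photographic negative. The visible shapes are larger and the field of view is narrower; shapes near the original edges may be partly or wholly outside the frame — a crop-and-rescale.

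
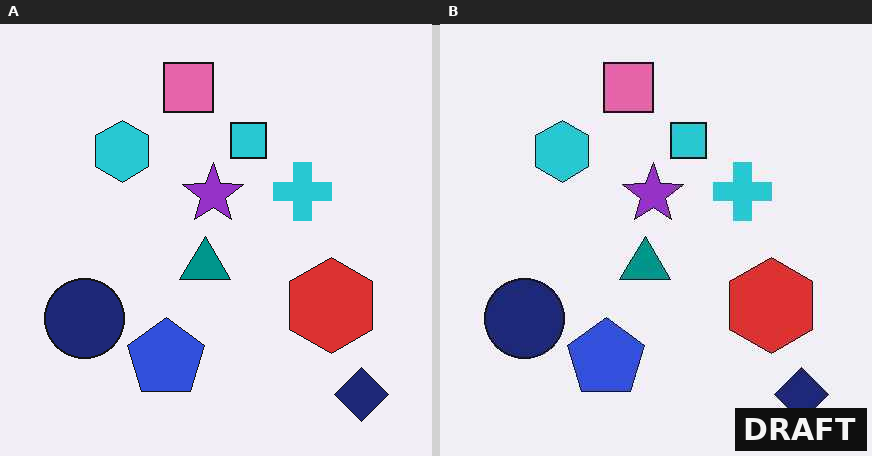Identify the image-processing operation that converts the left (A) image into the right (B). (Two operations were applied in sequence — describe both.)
The right (B) image is the left (A) JPEG-compressed with visible artifacts, then watermarked with the text "DRAFT" in the lower-right corner.

Blocky 8×8 compression artifacts appear around shape edges and the flat background shows ringing — characteristic JPEG degradation. A dark label reading "DRAFT" appears in the lower-right corner.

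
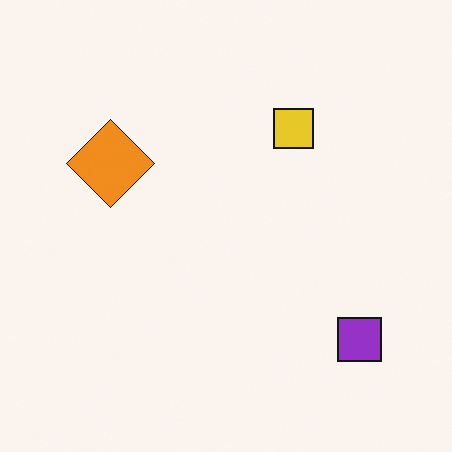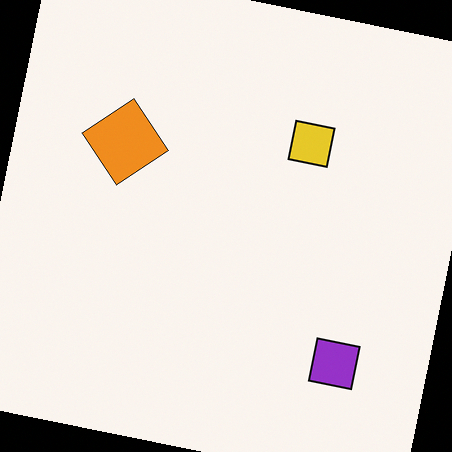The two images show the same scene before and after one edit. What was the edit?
This is the original image rotated clockwise by a slight angle.

Every shape is tilted by the same angle and the image corners show triangular fill wedges — a whole-image rotation by a non-right angle.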